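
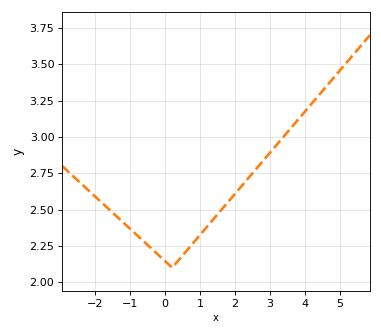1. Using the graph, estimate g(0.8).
2.26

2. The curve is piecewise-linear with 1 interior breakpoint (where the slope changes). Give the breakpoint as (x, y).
(0.2, 2.1)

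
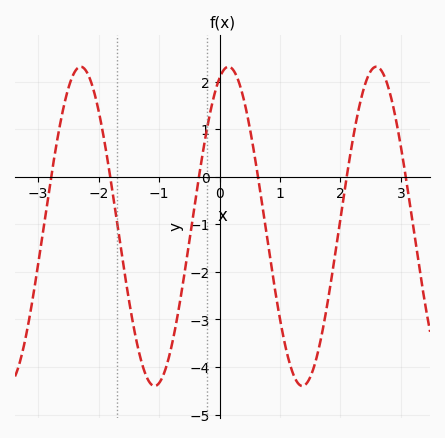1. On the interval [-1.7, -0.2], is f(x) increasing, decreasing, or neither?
neither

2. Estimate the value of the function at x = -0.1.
1.7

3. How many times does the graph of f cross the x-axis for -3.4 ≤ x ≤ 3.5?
6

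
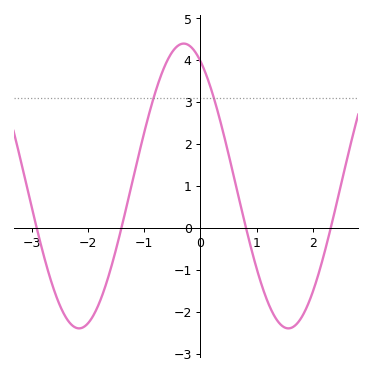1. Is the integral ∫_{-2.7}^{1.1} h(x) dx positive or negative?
positive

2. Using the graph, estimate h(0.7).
0.617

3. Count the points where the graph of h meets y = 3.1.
2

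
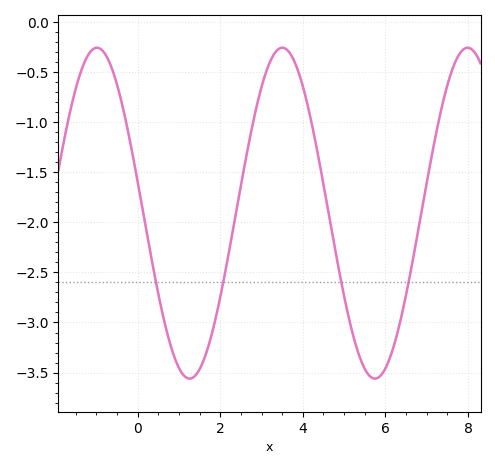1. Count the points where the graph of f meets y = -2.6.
4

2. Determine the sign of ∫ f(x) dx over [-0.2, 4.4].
negative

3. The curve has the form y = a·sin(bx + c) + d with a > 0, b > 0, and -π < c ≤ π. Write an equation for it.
y = 1.65sin(1.4x + 3) - 1.91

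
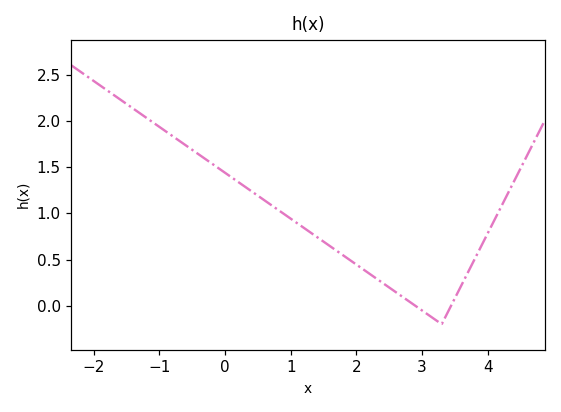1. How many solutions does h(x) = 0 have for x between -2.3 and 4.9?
2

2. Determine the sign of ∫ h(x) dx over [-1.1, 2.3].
positive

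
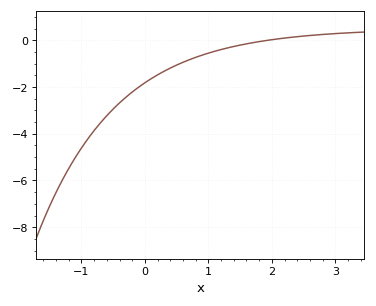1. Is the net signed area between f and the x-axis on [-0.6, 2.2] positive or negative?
negative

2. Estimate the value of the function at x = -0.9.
-4.2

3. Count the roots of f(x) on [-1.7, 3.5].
1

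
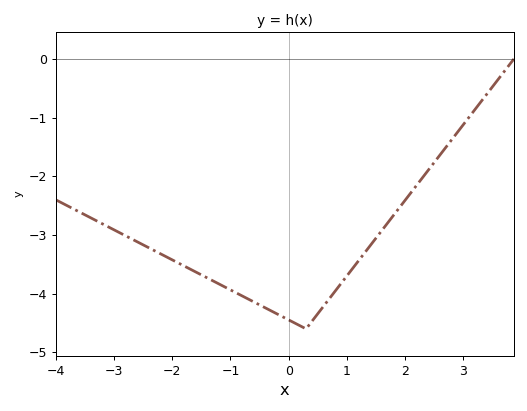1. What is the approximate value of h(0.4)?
-4.47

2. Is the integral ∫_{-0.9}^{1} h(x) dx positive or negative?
negative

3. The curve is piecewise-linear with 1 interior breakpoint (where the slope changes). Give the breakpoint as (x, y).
(0.3, -4.6)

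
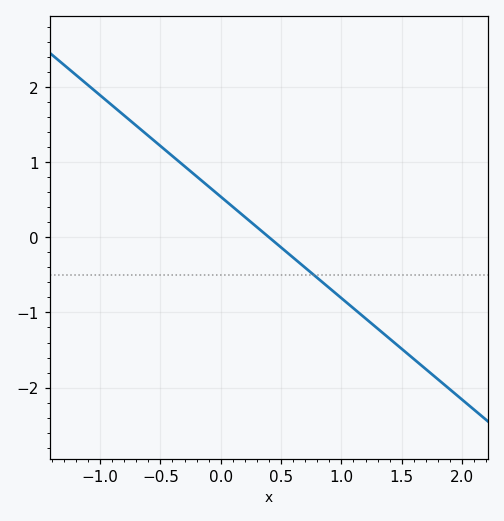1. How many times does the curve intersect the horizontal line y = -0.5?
1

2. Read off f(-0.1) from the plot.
0.675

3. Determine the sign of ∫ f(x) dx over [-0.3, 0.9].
positive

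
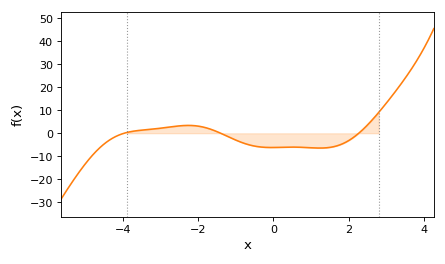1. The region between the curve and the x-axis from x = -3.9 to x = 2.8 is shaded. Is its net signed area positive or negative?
negative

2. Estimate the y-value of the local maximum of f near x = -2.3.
3.42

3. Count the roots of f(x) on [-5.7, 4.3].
3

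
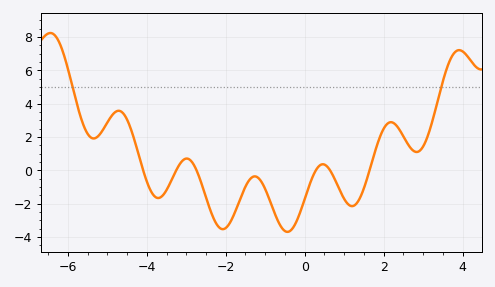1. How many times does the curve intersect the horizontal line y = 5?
2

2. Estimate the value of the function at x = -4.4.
2.46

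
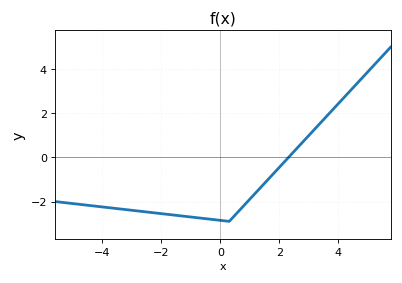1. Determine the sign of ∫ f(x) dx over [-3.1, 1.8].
negative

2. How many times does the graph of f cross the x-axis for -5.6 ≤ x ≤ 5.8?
1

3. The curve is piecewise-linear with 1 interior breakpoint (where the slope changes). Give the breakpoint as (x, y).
(0.3, -2.9)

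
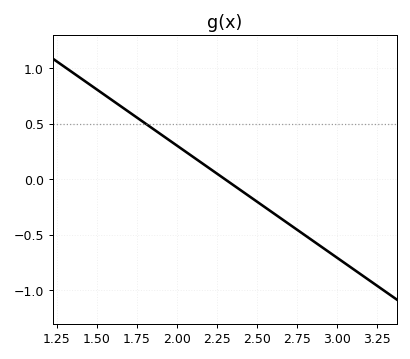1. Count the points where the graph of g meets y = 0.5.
1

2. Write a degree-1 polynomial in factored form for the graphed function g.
y = -1.01(x - 2.3)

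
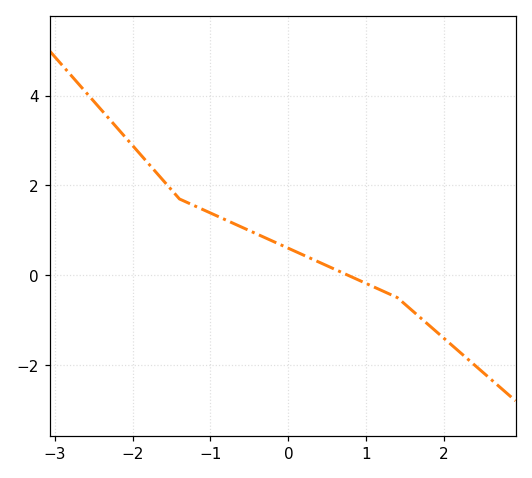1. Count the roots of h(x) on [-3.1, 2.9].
1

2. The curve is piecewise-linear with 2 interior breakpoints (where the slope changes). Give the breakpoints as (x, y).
(-1.4, 1.7); (1.4, -0.5)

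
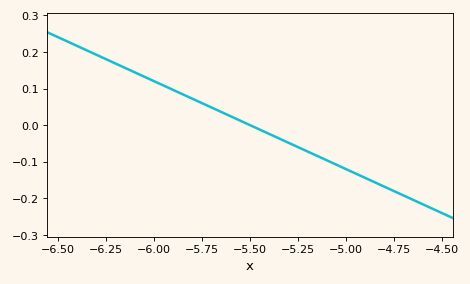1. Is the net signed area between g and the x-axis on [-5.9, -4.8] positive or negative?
negative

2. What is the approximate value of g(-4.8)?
-0.168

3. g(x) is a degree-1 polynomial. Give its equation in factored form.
y = -0.24(x + 5.5)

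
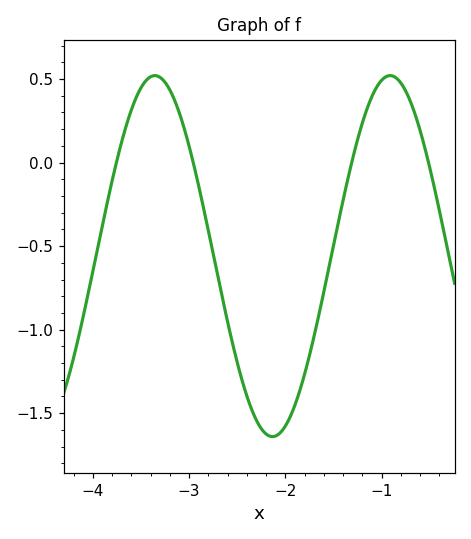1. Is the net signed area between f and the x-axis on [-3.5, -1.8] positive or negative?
negative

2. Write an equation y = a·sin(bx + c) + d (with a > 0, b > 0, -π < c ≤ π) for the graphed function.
y = 1.08sin(2.57x - 2.37) - 0.56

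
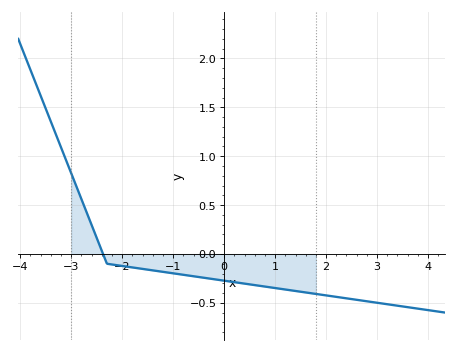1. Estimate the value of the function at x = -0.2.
-0.25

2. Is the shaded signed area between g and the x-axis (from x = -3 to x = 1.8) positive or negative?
negative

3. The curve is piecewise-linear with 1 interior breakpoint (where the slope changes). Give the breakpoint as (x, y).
(-2.3, -0.1)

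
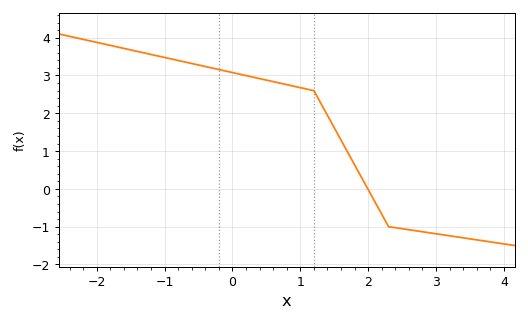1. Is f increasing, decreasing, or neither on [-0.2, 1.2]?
decreasing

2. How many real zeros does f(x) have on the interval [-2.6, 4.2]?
1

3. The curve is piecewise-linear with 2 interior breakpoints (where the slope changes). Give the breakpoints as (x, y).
(1.2, 2.6); (2.3, -1)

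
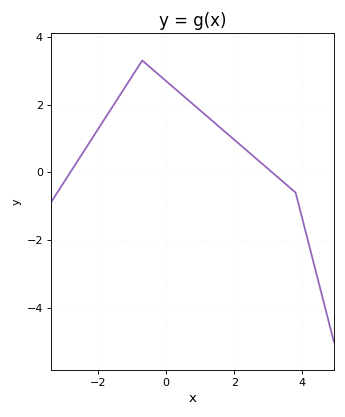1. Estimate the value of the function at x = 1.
1.8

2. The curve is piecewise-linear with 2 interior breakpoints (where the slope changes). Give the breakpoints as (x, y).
(-0.7, 3.3); (3.8, -0.6)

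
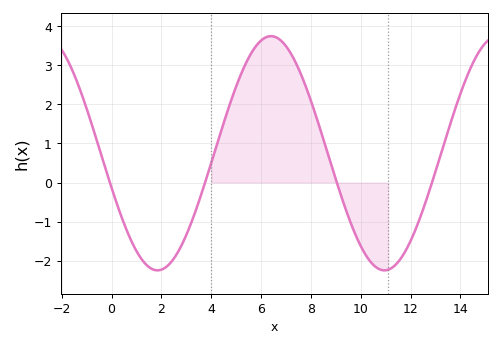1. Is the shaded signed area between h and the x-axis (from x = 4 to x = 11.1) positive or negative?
positive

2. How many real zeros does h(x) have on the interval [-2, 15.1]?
4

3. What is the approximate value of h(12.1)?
-1.4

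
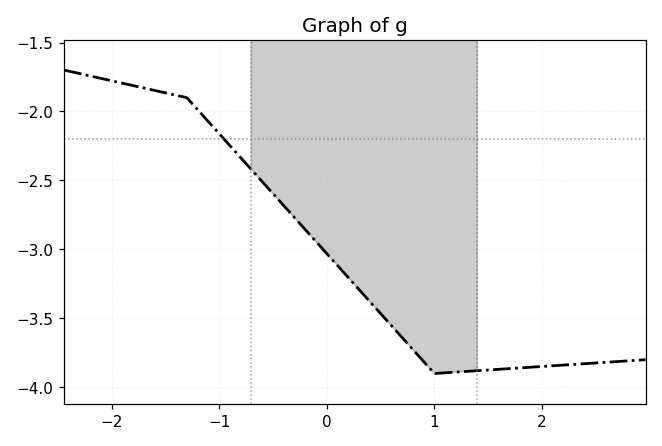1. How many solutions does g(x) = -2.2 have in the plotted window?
1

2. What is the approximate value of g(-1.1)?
-2.05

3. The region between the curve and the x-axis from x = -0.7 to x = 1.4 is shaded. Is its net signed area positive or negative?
negative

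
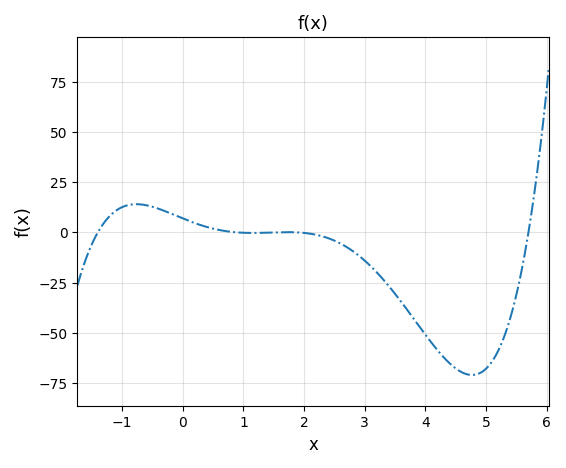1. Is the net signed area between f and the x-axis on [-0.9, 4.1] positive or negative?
negative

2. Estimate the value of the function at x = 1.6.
0.088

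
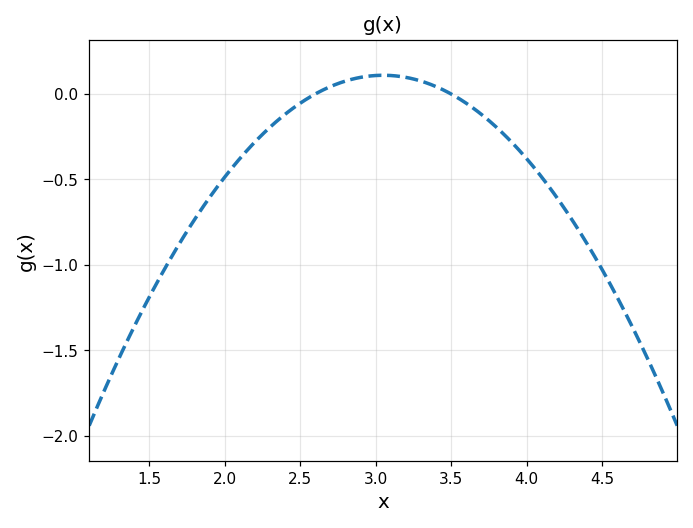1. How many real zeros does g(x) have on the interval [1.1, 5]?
2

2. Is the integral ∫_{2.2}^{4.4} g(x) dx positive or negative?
negative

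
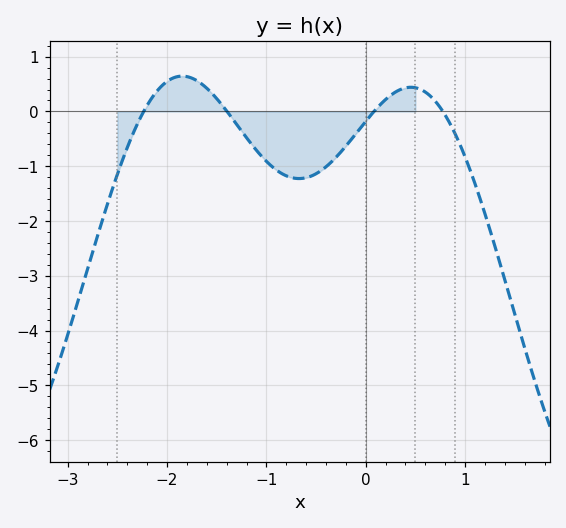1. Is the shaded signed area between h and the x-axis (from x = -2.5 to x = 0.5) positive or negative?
negative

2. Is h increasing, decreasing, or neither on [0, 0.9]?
neither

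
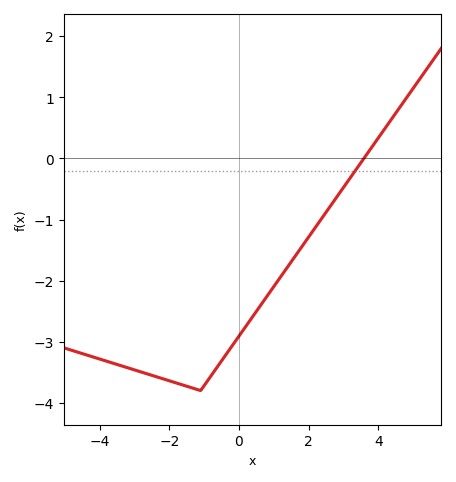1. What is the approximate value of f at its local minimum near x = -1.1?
-3.8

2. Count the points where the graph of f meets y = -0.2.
1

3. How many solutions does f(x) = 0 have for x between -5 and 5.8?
1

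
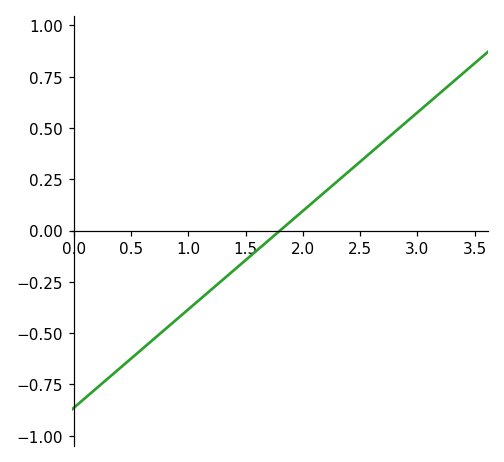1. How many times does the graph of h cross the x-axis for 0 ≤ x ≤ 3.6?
1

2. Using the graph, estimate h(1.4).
-0.2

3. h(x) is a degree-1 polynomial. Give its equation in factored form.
y = 0.48(x - 1.8)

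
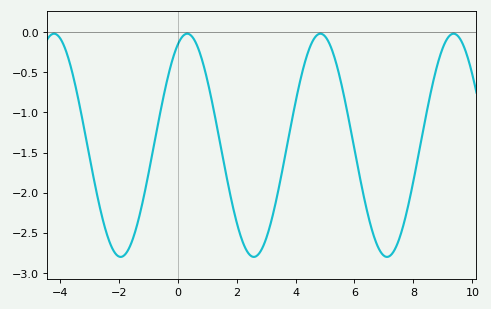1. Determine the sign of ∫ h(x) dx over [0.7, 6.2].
negative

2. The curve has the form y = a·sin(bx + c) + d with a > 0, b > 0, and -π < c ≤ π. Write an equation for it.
y = 1.39sin(1.39x + 1.12) - 1.41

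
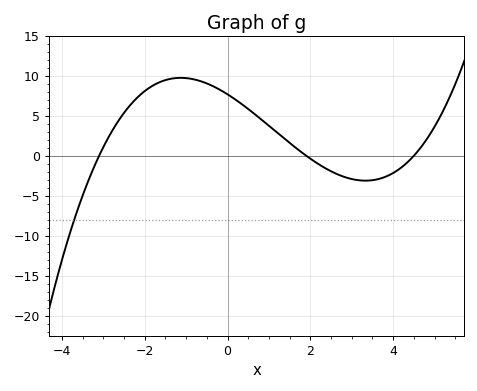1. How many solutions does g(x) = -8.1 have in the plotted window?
1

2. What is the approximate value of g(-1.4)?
9.5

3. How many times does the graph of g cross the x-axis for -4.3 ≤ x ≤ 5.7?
3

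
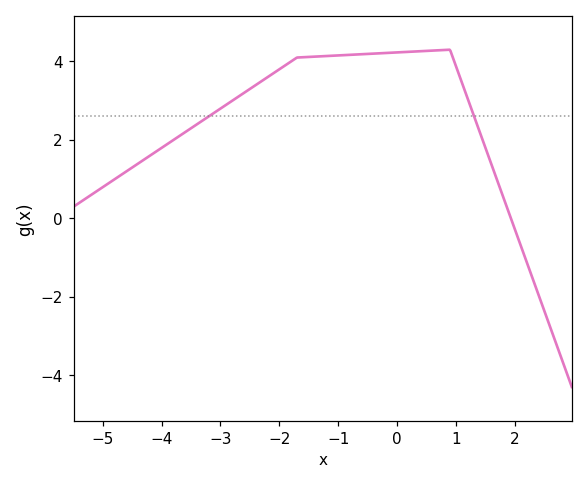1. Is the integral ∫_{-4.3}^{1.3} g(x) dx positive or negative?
positive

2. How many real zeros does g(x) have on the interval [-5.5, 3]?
1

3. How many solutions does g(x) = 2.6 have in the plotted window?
2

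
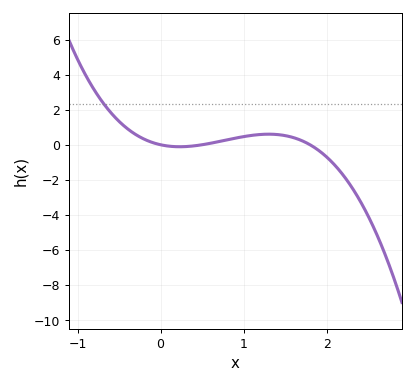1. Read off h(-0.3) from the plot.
0.585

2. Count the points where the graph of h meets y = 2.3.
1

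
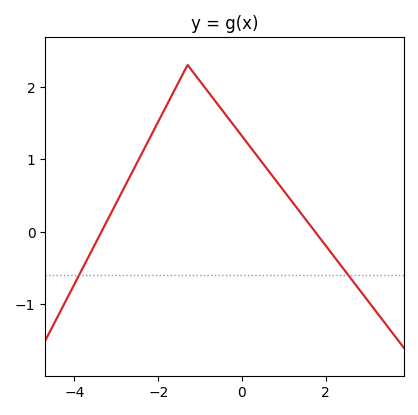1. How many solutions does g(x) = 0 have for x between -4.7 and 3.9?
2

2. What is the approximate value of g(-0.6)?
1.8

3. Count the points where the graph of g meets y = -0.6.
2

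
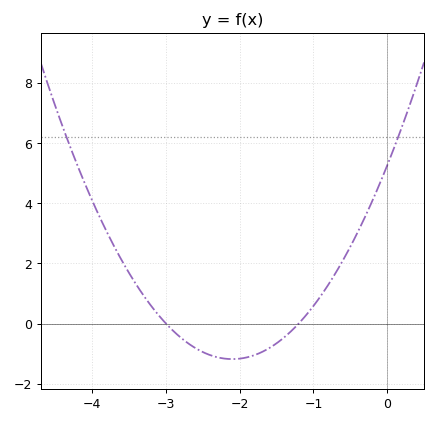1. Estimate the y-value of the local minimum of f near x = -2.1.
-1.2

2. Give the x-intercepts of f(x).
-3, -1.2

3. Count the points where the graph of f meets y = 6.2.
2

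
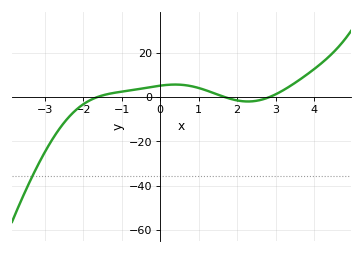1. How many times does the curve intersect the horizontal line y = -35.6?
1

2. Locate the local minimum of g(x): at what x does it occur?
2.2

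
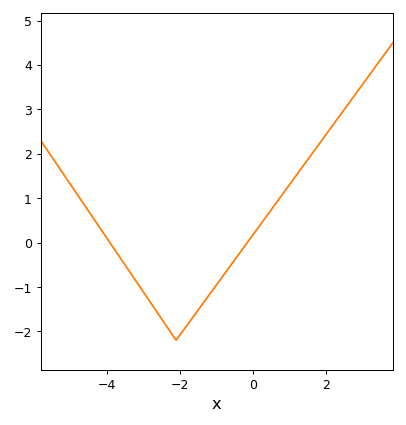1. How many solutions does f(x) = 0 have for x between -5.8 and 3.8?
2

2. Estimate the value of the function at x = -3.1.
-1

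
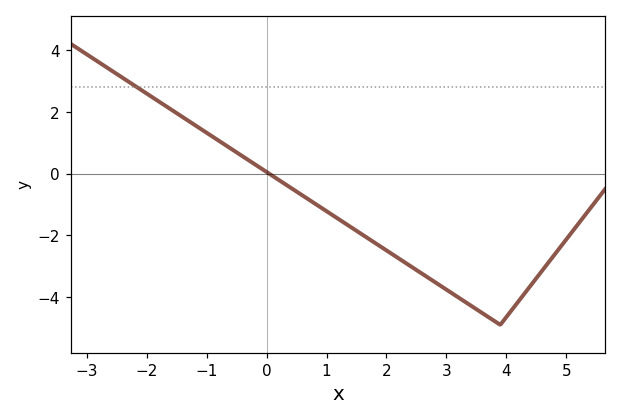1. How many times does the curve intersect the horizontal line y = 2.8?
1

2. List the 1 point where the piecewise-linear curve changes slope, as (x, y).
(3.9, -4.9)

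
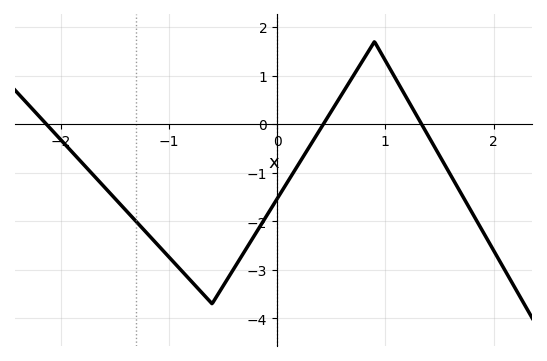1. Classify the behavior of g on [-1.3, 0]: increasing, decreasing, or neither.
neither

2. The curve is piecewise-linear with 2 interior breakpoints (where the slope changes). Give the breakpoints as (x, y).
(-0.6, -3.7); (0.9, 1.7)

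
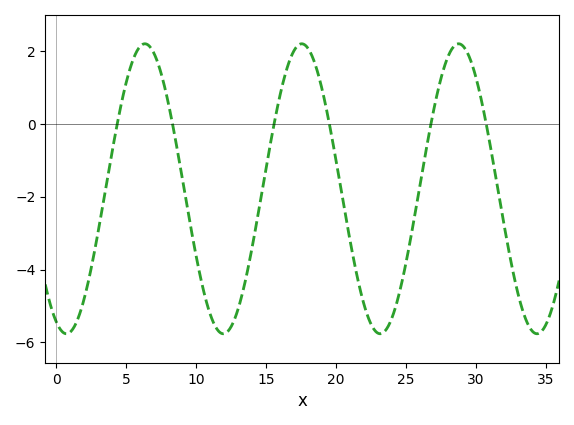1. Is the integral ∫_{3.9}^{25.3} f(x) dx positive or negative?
negative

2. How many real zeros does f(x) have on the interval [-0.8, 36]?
6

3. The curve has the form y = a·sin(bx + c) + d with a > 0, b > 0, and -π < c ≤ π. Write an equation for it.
y = 3.98sin(0.56x - 1.97) - 1.78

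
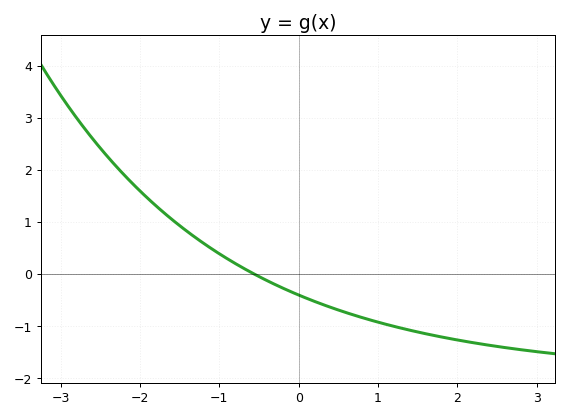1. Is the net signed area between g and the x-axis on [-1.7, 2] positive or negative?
negative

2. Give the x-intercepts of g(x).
-0.569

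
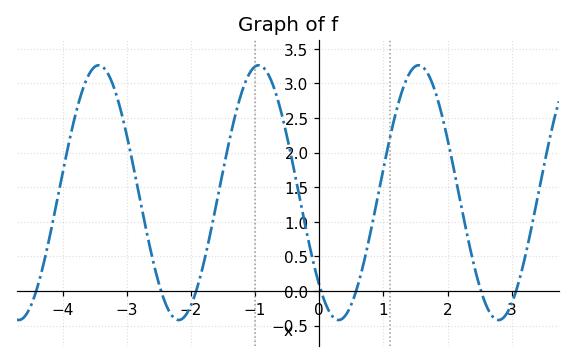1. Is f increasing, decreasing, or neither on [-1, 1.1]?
neither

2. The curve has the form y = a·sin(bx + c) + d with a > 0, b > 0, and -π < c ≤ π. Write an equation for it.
y = 1.84sin(2.52x - 2.33) + 1.42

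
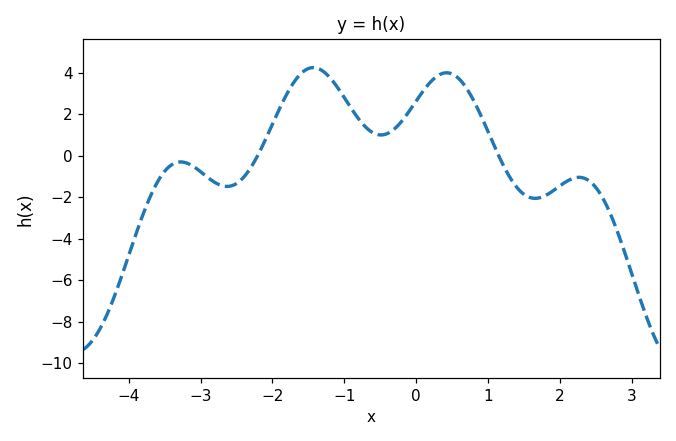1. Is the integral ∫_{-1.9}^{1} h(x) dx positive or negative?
positive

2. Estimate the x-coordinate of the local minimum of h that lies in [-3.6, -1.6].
-2.6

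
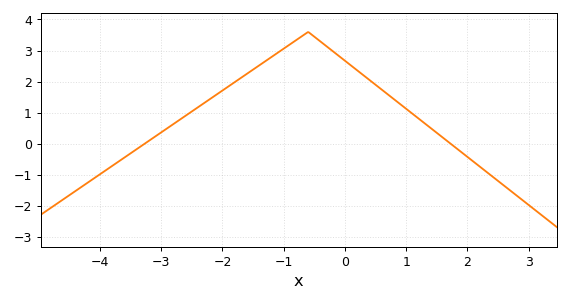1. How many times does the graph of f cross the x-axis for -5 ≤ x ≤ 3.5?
2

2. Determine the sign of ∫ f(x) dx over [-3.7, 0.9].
positive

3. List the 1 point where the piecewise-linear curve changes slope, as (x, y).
(-0.6, 3.6)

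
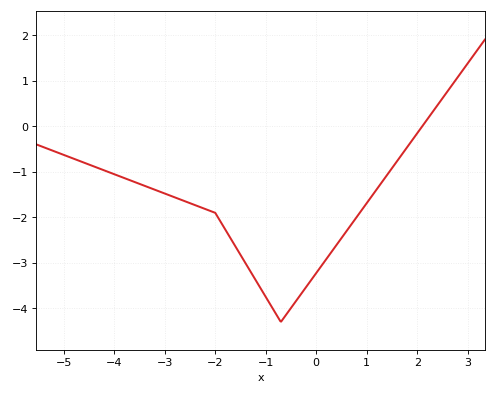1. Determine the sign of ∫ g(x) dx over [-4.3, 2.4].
negative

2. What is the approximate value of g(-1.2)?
-3.4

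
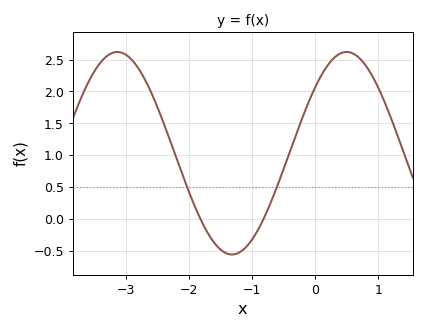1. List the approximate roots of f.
-1.82, -0.818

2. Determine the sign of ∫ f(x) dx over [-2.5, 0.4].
positive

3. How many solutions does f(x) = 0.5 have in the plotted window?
2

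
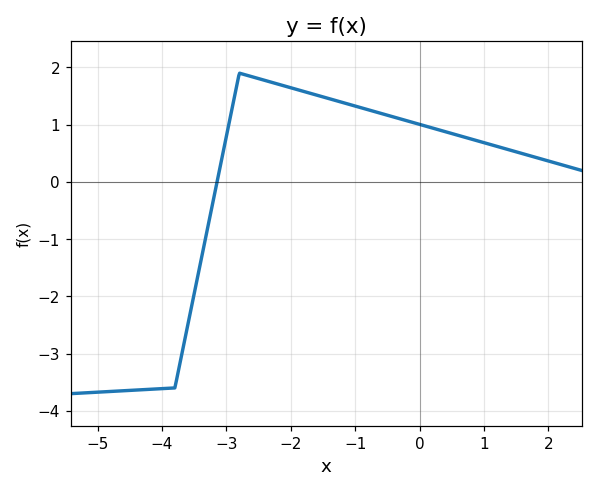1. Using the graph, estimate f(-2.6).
1.8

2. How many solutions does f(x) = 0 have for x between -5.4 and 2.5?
1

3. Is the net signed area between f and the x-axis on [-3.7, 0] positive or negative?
positive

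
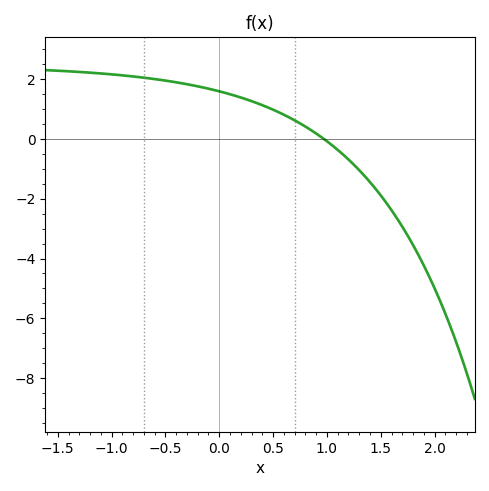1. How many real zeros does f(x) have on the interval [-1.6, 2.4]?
1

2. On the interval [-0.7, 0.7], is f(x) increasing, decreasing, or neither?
decreasing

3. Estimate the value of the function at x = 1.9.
-4.23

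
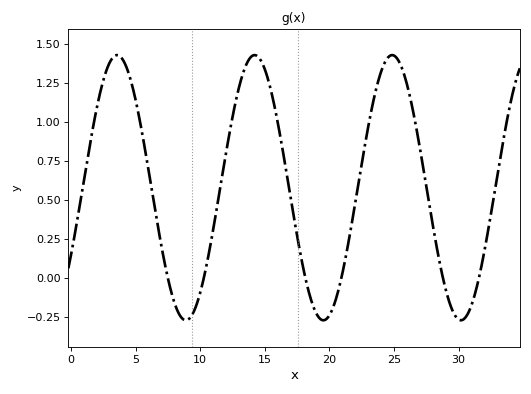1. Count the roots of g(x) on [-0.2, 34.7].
6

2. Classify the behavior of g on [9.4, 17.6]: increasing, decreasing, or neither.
neither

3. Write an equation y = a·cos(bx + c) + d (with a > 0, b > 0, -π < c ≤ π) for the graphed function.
y = 0.85cos(0.59x - 2.1) + 0.58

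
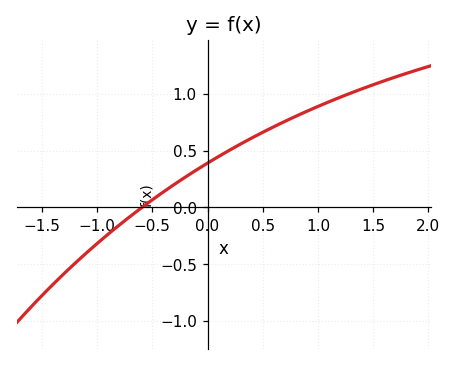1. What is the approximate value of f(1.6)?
1.1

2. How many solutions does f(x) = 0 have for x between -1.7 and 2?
1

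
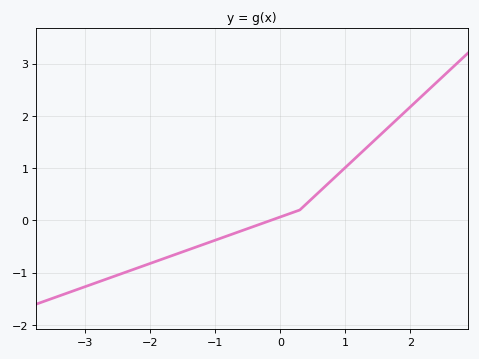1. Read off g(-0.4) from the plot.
-0.111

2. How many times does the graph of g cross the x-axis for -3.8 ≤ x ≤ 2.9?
1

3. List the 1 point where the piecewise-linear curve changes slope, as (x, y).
(0.3, 0.2)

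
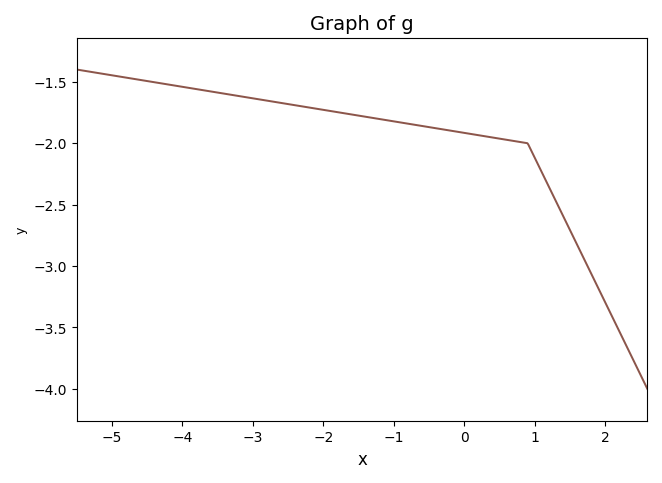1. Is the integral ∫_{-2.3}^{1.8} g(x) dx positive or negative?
negative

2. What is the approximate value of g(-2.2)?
-1.71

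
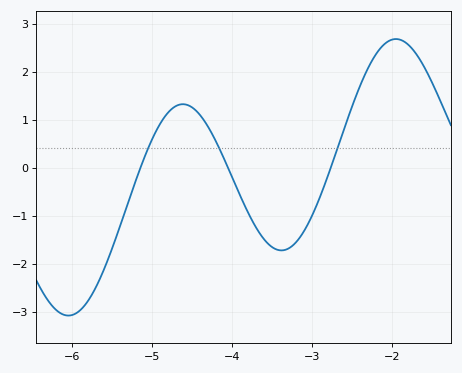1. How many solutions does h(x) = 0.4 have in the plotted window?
3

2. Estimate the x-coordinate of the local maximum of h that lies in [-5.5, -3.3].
-4.61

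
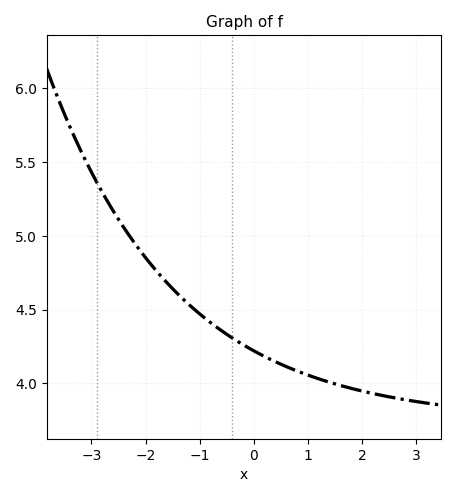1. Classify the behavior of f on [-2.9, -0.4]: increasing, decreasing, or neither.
decreasing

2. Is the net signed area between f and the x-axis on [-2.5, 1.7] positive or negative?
positive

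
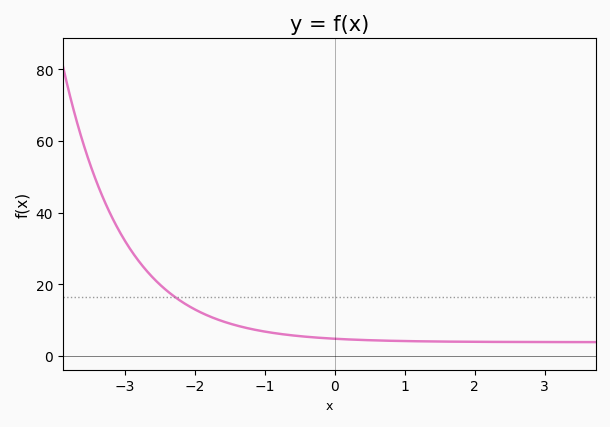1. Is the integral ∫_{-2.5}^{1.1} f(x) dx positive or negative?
positive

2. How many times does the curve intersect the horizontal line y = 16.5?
1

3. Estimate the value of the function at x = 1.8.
4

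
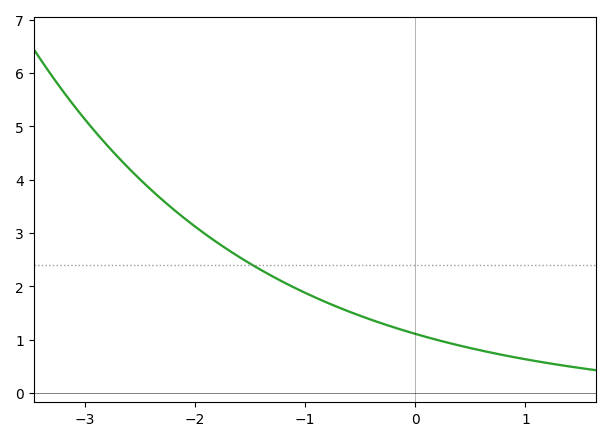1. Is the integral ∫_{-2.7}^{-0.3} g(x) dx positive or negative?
positive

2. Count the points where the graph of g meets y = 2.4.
1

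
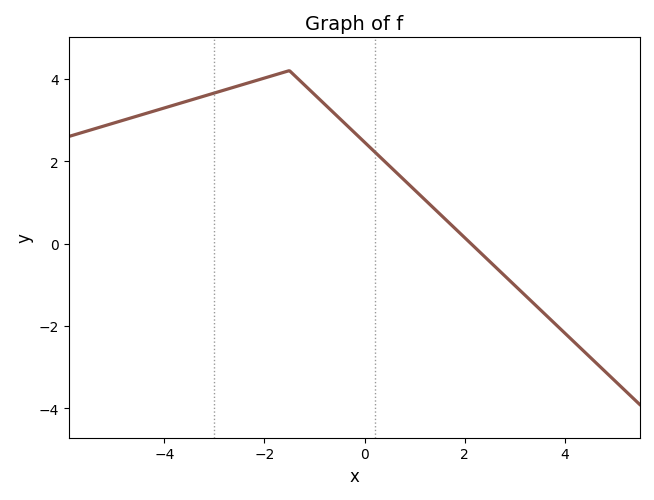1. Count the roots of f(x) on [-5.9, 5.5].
1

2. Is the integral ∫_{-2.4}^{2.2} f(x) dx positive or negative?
positive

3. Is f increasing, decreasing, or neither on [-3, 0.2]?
neither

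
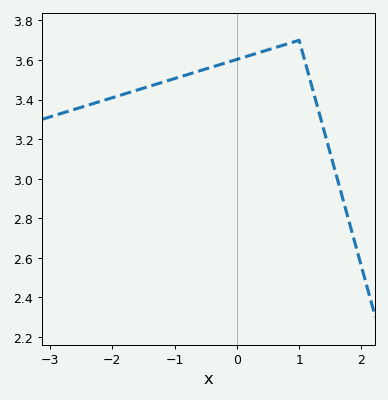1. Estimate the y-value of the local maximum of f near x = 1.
3.7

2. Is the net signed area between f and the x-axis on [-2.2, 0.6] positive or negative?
positive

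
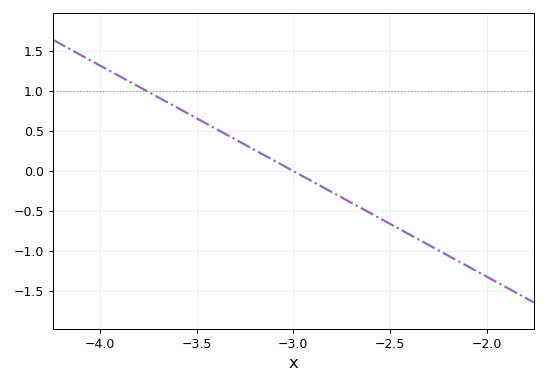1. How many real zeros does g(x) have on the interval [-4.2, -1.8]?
1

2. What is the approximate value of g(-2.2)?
-1.05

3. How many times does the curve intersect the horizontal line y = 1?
1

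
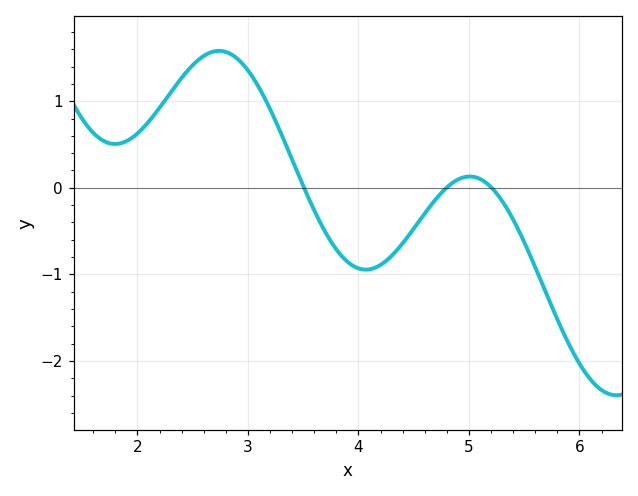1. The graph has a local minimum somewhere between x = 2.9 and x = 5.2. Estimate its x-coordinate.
4.07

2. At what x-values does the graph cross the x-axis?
3.51, 4.8, 5.21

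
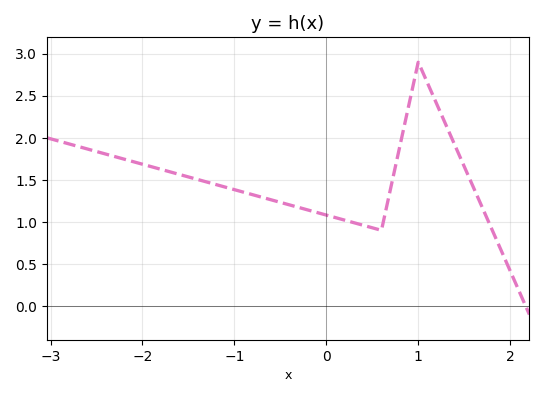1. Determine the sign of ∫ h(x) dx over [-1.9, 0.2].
positive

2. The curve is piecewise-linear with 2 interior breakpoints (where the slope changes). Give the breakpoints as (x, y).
(0.6, 0.9); (1, 2.9)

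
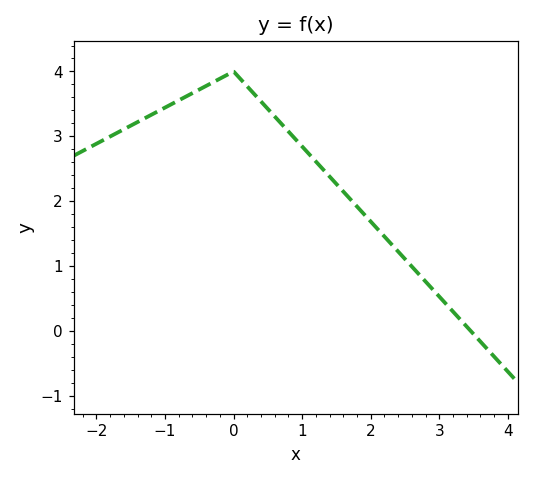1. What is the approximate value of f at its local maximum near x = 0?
4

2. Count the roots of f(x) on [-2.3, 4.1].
1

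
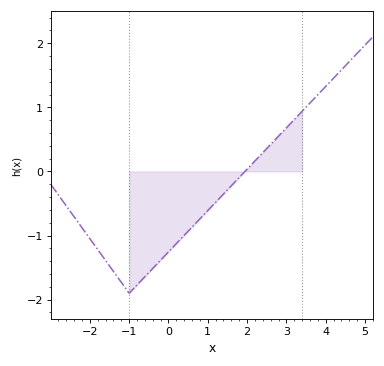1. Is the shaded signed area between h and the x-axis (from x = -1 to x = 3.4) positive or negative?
negative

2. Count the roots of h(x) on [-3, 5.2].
1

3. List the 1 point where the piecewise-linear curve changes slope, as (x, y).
(-1, -1.9)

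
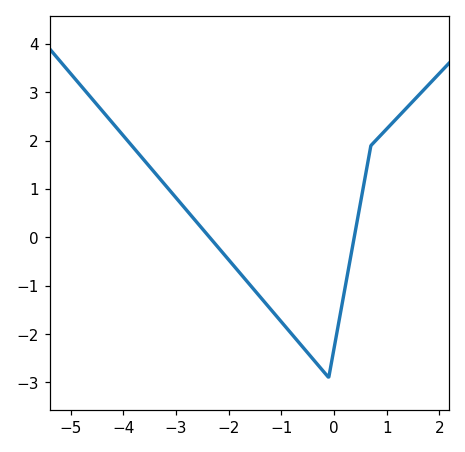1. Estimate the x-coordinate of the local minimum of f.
-0.101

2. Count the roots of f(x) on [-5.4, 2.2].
2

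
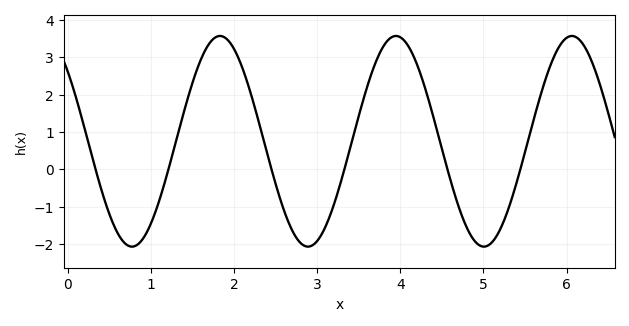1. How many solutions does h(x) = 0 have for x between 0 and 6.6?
6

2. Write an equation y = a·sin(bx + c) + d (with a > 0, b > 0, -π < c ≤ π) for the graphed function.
y = 2.82sin(2.97x + 2.41) + 0.75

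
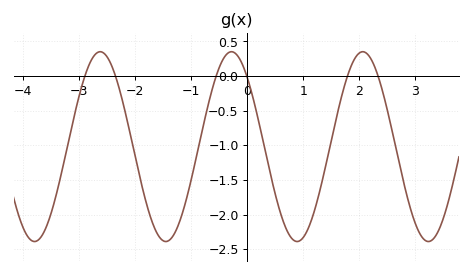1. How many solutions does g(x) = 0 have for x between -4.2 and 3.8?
6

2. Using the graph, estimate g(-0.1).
0.187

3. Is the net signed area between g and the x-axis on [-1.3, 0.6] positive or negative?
negative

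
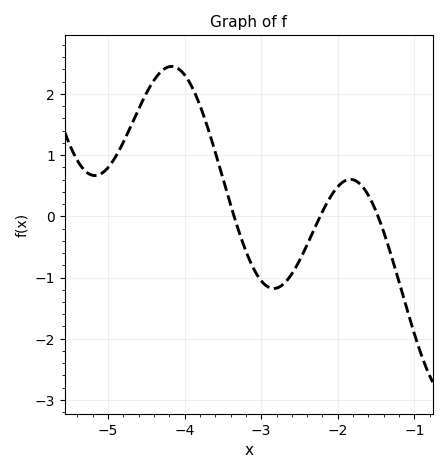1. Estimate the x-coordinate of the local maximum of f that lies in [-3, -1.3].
-1.84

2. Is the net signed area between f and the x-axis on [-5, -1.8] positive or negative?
positive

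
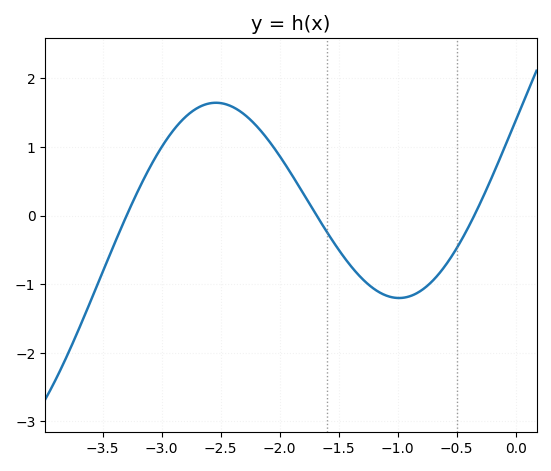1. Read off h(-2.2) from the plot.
1.3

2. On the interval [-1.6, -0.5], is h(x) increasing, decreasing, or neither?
neither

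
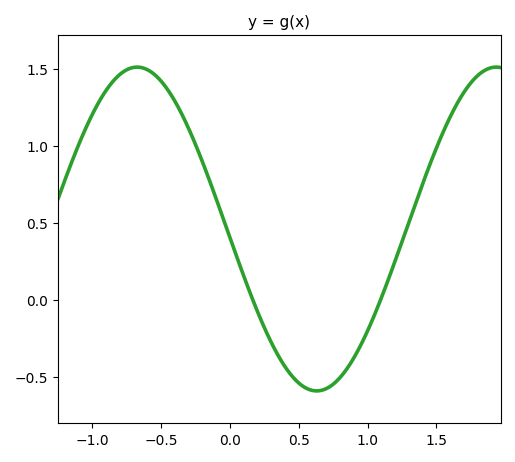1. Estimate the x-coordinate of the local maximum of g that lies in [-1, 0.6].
-0.65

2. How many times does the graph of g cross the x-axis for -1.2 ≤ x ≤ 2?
2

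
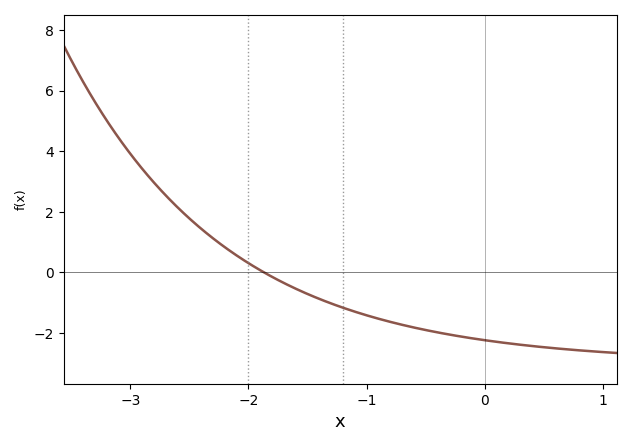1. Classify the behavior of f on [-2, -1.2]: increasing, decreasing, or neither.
decreasing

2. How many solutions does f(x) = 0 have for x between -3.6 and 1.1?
1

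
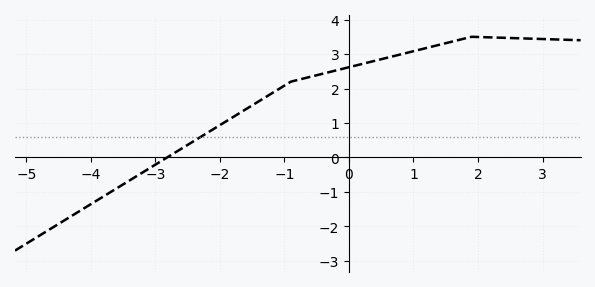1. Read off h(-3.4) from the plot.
-0.664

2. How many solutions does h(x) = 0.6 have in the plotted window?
1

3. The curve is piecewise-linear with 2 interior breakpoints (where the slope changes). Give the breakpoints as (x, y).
(-0.9, 2.2); (1.9, 3.5)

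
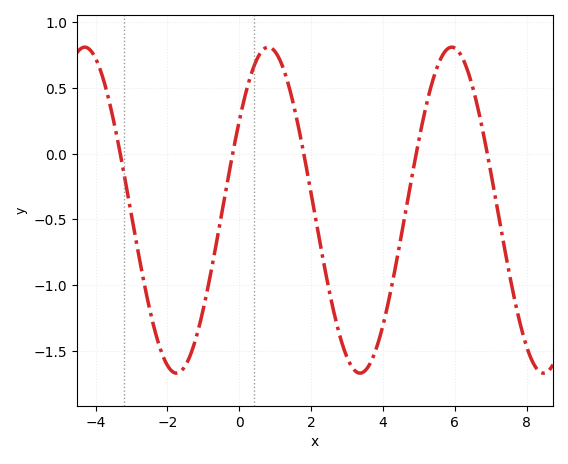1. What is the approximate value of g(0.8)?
0.81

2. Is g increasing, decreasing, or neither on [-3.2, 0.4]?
neither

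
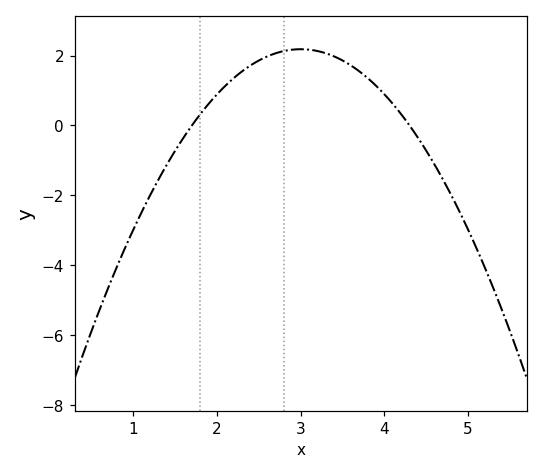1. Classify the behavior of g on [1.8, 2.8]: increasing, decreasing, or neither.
increasing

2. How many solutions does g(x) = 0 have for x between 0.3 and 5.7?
2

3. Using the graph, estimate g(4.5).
-0.8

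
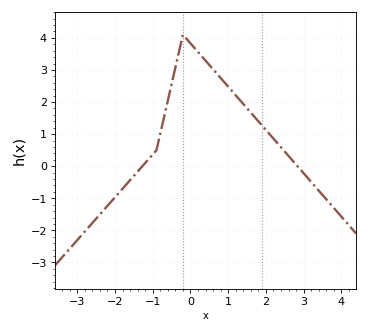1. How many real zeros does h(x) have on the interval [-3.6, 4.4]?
2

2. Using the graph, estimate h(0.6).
3.02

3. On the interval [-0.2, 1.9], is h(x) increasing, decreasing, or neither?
decreasing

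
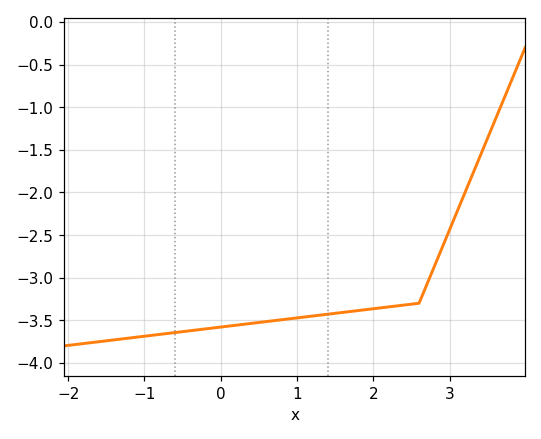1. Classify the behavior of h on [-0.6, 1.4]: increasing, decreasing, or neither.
increasing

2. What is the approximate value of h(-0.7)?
-3.65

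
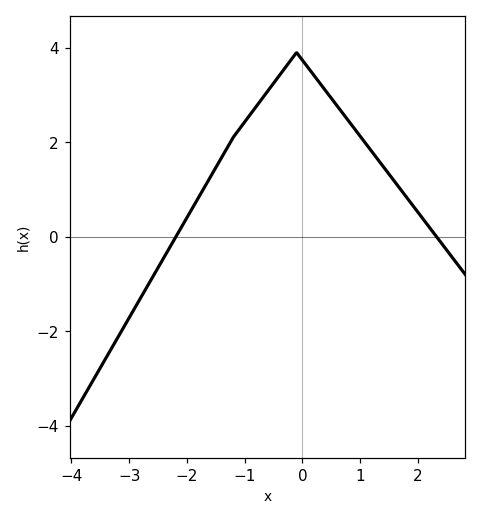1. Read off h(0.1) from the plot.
3.58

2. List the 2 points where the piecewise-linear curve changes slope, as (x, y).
(-1.2, 2.1); (-0.1, 3.9)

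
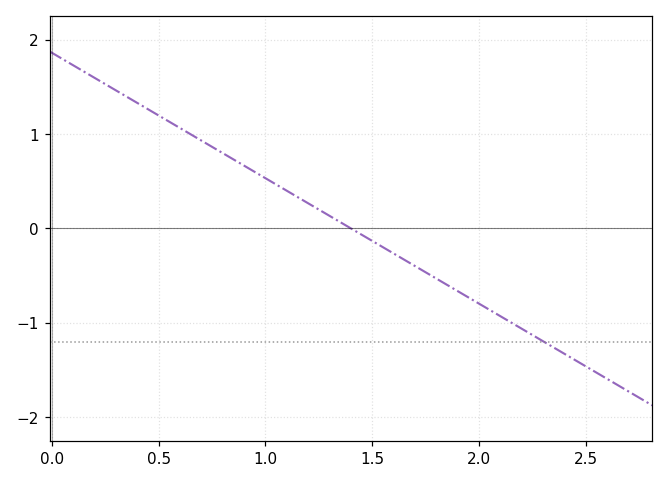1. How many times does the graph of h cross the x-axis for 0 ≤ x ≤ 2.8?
1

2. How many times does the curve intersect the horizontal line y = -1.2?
1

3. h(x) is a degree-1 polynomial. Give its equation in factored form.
y = -1.33(x - 1.4)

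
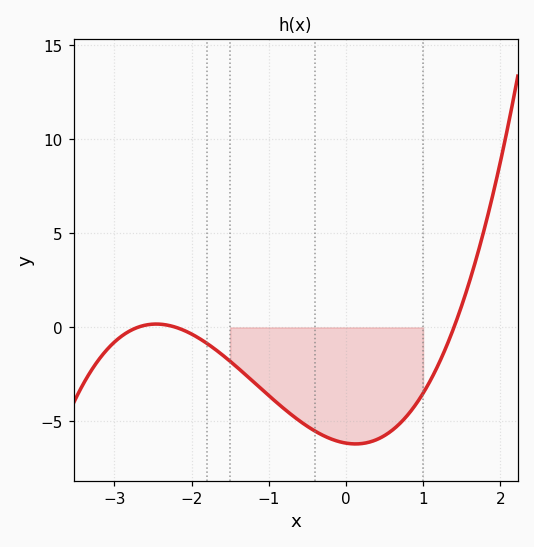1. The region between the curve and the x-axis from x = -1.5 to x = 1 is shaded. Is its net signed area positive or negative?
negative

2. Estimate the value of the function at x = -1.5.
-1.8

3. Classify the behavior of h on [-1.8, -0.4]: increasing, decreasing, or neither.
decreasing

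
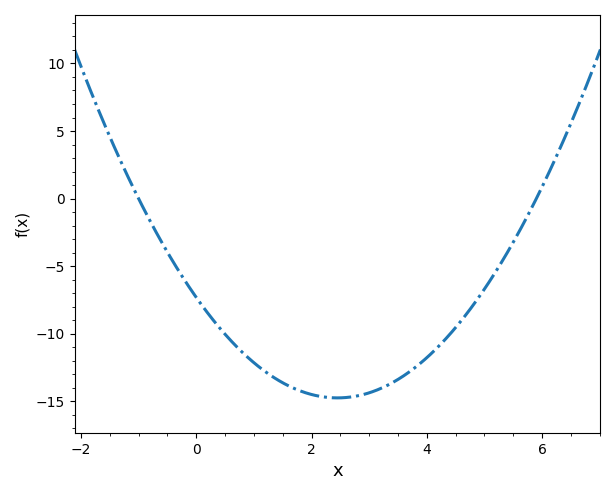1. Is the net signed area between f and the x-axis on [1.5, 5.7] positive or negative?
negative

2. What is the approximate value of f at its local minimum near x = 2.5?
-14.8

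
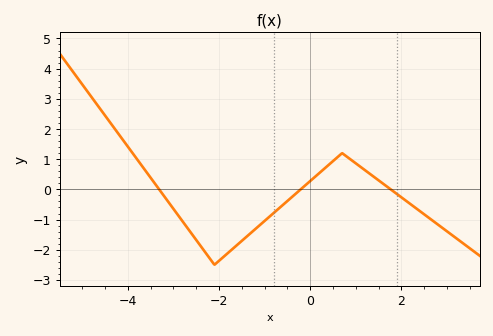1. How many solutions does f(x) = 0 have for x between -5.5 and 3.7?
3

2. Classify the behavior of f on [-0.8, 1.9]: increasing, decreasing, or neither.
neither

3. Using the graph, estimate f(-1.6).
-1.8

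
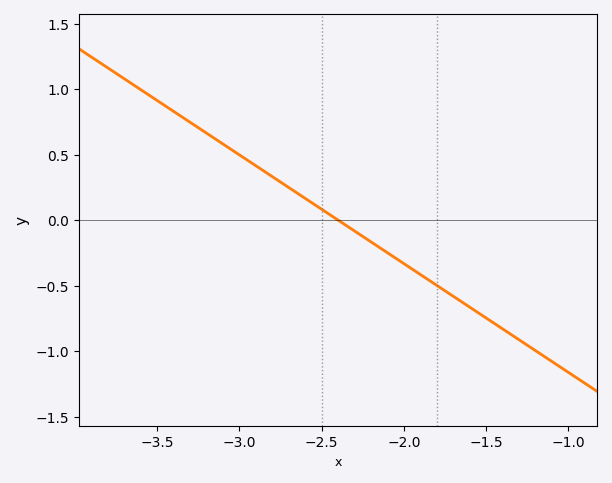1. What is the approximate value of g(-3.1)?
0.581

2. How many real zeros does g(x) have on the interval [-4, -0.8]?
1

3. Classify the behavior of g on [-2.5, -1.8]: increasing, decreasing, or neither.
decreasing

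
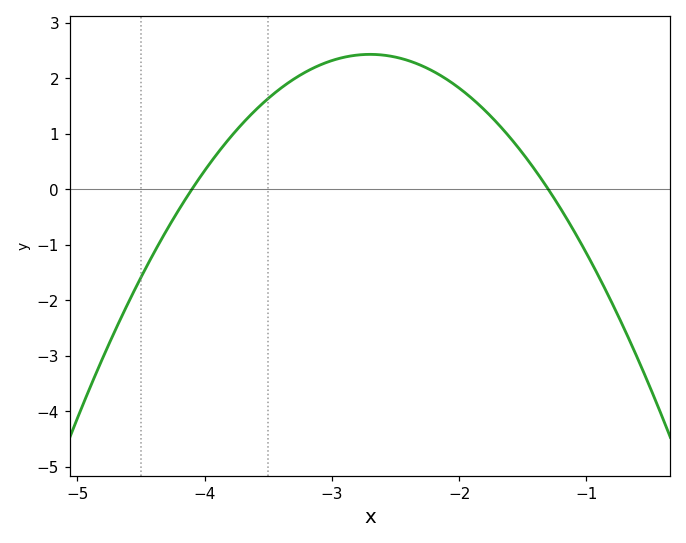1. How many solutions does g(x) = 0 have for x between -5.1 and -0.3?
2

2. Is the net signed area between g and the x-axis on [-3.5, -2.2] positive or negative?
positive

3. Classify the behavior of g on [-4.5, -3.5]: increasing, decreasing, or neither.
increasing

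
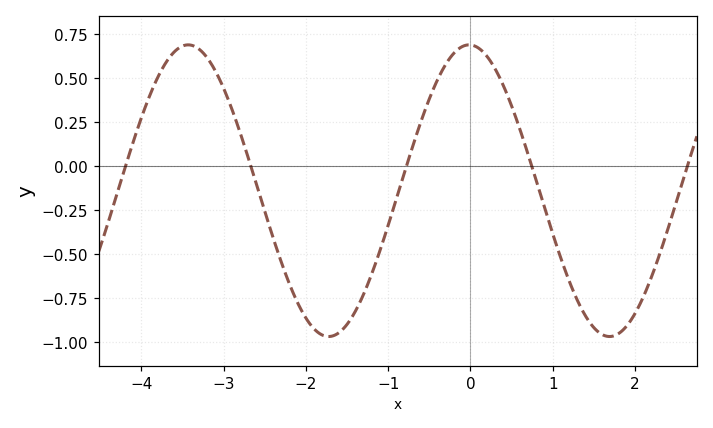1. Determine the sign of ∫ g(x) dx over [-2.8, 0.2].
negative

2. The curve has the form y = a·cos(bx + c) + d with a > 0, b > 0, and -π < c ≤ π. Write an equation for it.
y = 0.83cos(1.8x + 0.03) - 0.14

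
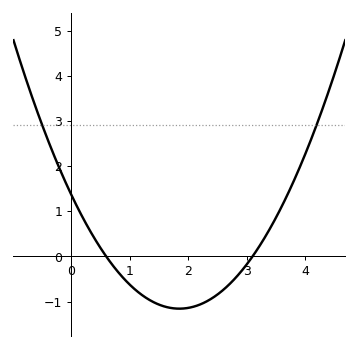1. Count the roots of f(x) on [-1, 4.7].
2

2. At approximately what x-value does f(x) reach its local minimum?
1.8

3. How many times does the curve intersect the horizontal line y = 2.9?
2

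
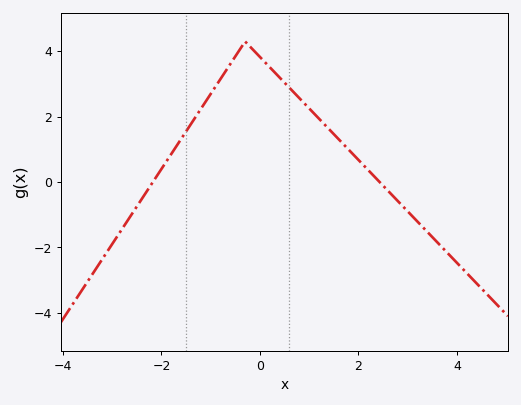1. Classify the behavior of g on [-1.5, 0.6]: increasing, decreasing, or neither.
neither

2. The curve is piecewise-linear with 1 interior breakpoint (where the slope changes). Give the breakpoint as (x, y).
(-0.3, 4.3)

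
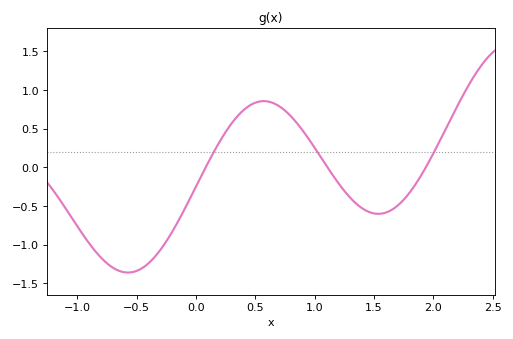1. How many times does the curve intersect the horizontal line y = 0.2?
3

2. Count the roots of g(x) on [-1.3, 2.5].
3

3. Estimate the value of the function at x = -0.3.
-1.05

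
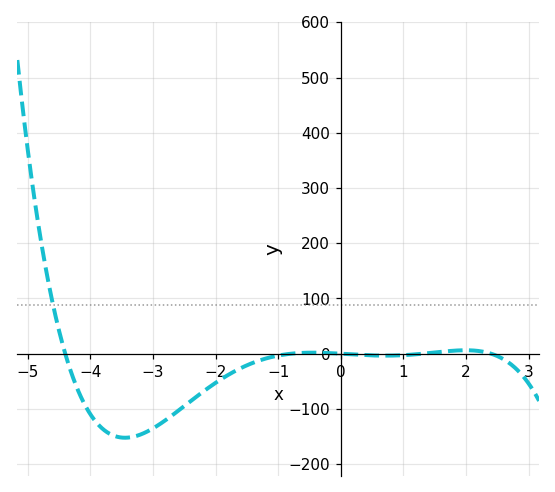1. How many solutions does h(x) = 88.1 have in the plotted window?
1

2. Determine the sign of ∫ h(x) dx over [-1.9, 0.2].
negative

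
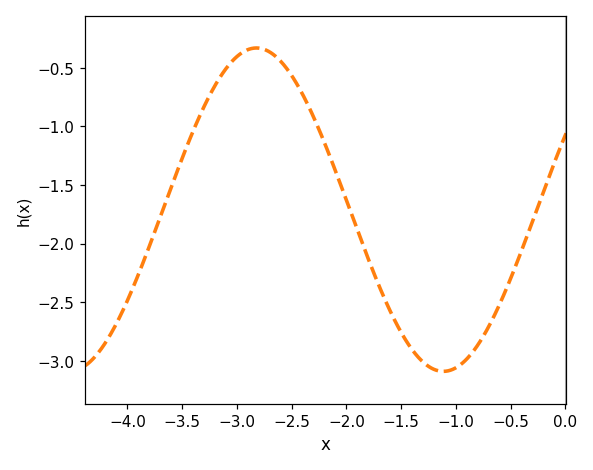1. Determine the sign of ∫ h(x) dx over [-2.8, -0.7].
negative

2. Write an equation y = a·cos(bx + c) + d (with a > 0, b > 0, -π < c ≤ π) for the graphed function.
y = 1.38cos(1.8x - 1.1) - 1.71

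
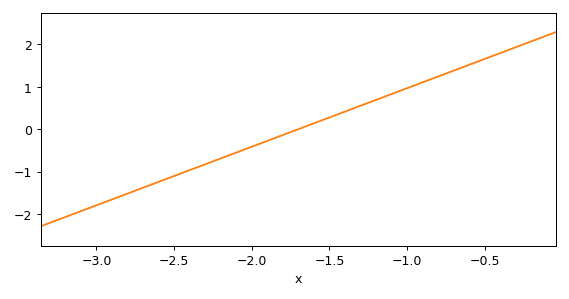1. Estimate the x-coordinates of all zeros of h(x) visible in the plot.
-1.7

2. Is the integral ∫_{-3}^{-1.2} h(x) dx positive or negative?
negative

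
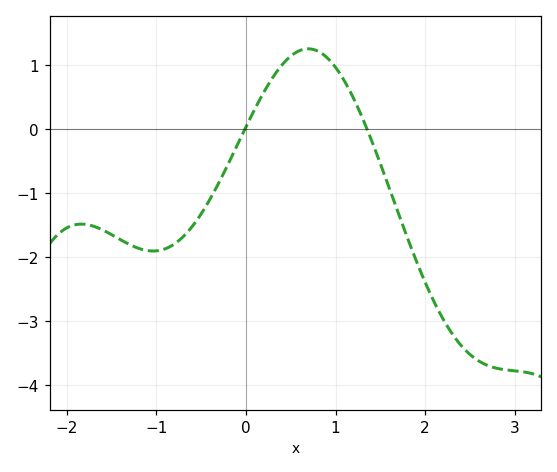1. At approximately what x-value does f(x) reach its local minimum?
-1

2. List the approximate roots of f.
0, 1.4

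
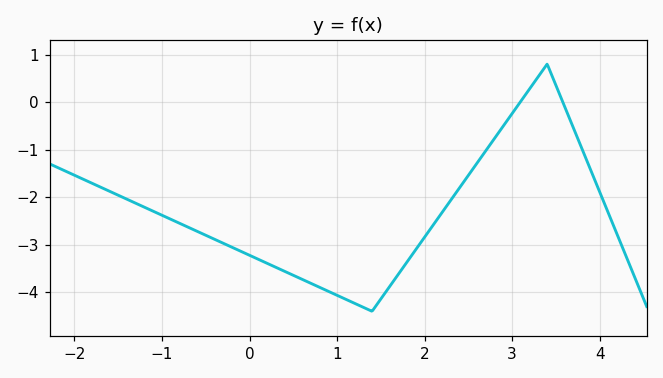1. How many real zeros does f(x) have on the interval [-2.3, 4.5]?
2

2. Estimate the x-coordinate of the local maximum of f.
3.4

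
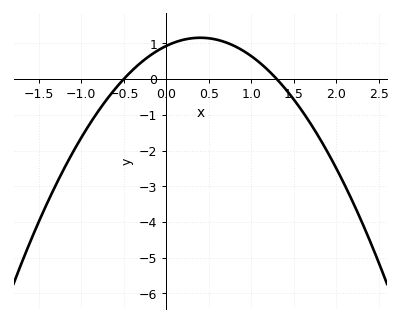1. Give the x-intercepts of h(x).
-0.5, 1.3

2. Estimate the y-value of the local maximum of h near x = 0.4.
1.16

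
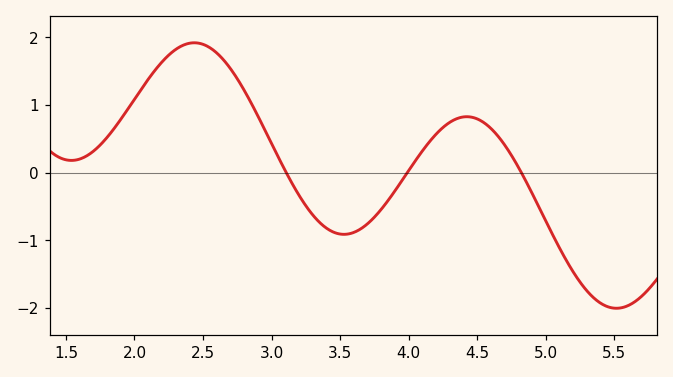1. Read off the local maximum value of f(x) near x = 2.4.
1.9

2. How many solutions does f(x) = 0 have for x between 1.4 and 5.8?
3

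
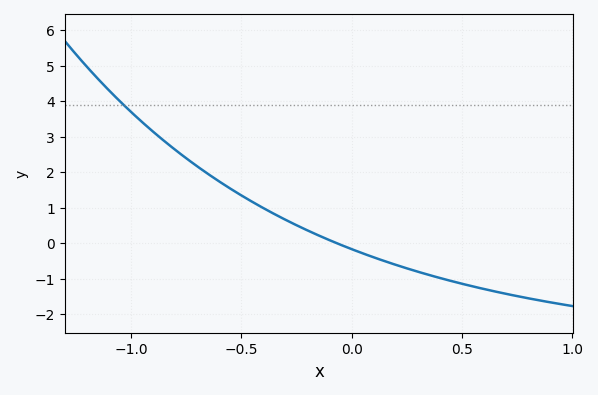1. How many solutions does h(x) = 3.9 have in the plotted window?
1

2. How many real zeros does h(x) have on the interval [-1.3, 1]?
1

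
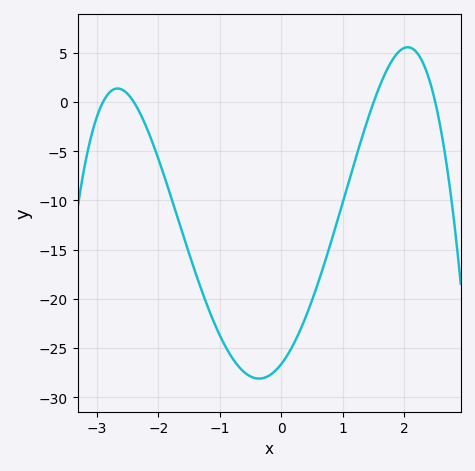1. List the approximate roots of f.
-2.9, -2.4, 1.5, 2.5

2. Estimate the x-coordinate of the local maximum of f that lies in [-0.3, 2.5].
2.1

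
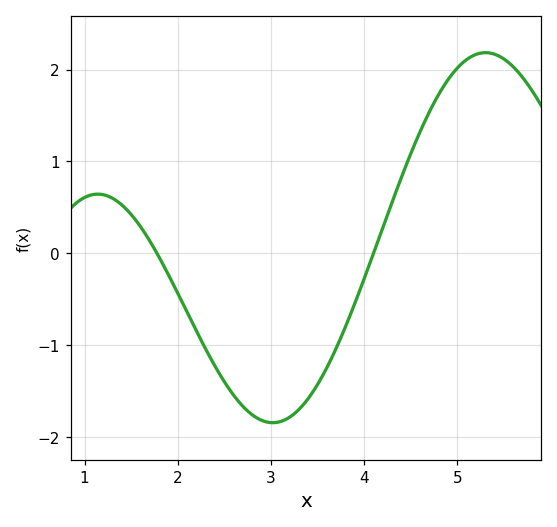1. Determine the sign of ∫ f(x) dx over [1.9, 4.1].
negative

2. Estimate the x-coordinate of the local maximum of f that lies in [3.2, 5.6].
5.3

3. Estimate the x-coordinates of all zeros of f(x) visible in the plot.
1.8, 4.1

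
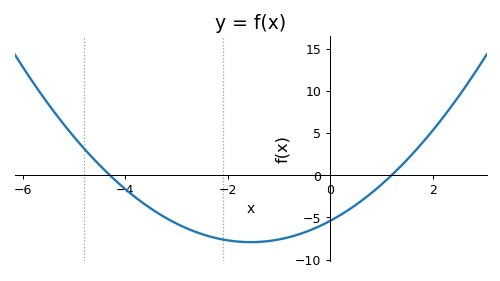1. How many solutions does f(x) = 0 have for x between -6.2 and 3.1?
2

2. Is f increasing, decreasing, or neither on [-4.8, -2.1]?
decreasing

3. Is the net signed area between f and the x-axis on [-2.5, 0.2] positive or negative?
negative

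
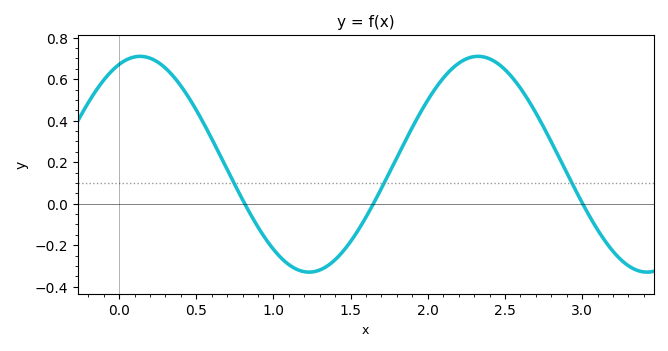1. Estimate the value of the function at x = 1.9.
0.368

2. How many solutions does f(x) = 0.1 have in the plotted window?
3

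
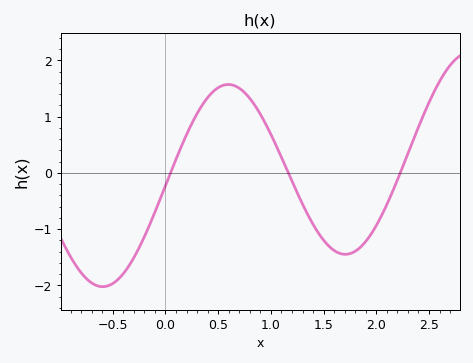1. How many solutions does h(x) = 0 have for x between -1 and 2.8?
3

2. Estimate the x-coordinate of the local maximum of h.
0.6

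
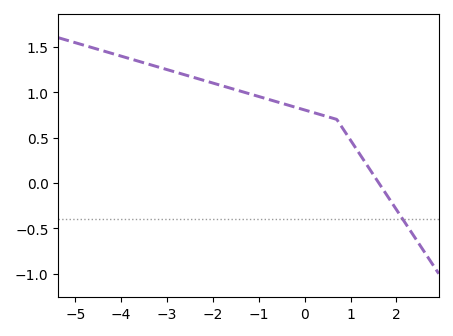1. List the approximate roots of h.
1.6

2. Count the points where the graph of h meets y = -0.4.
1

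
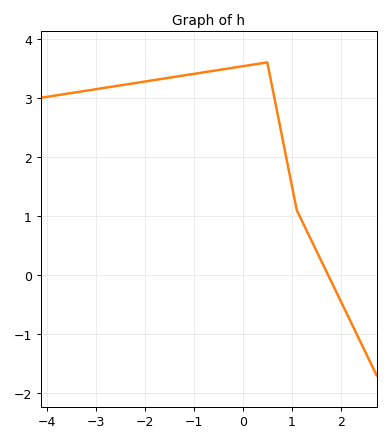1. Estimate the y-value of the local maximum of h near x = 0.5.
3.6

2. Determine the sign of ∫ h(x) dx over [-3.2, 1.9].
positive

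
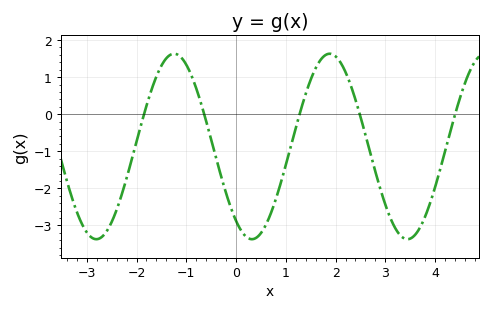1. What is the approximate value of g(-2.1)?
-1.2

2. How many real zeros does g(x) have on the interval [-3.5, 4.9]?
5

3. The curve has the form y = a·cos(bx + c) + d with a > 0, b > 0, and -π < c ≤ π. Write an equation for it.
y = 2.5cos(2x + 2.5) - 0.87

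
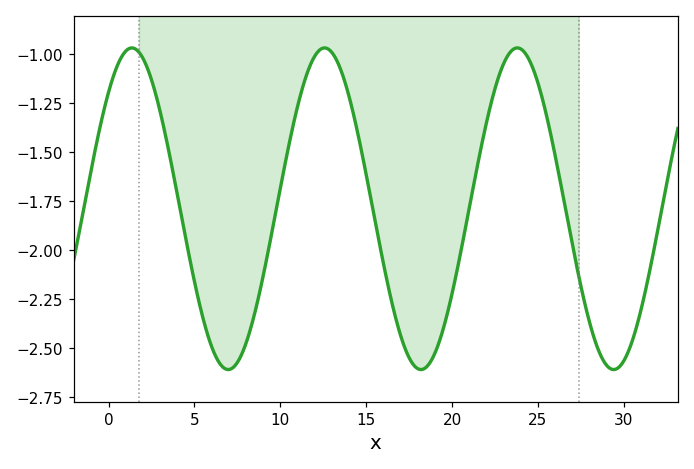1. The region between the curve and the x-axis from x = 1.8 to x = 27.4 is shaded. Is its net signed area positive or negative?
negative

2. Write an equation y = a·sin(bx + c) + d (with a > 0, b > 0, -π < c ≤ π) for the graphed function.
y = 0.82sin(0.56x + 0.81) - 1.79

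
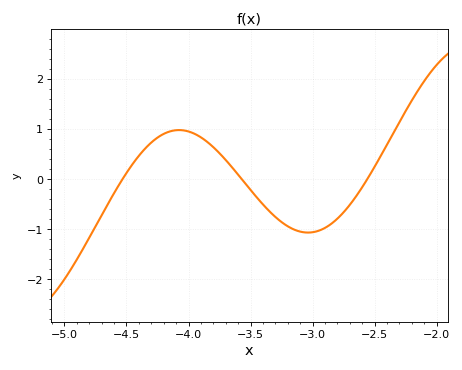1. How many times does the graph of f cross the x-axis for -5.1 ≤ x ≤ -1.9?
3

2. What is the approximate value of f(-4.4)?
0.469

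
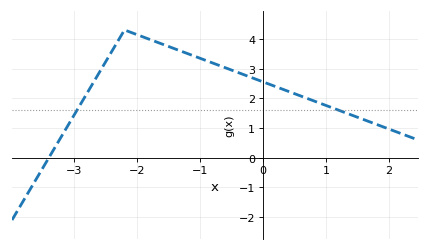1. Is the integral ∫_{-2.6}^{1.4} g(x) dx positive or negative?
positive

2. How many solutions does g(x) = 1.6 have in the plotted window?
2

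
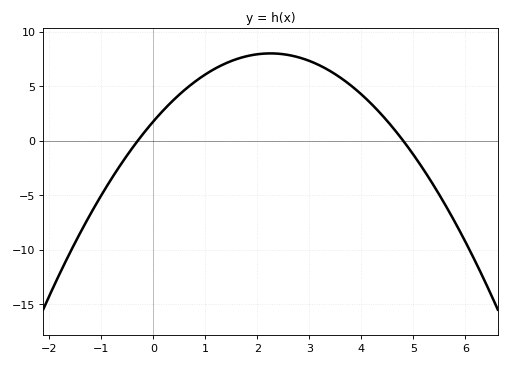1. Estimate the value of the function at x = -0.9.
-4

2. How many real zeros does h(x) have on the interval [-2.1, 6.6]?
2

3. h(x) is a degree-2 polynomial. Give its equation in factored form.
y = -1.23(x + 0.3)(x - 4.8)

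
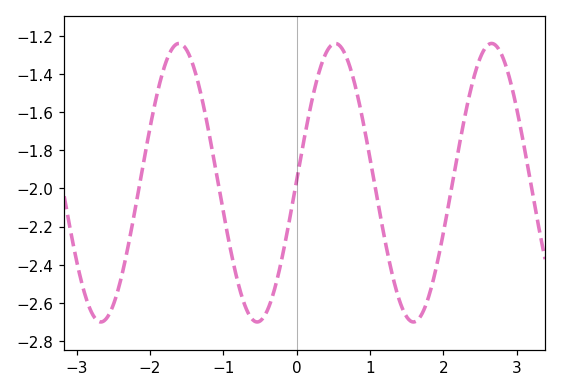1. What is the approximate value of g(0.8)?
-1.47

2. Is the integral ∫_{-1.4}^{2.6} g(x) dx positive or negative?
negative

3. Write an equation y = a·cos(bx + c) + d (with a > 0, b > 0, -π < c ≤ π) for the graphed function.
y = 0.73cos(2.95x - 1.55) - 1.97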